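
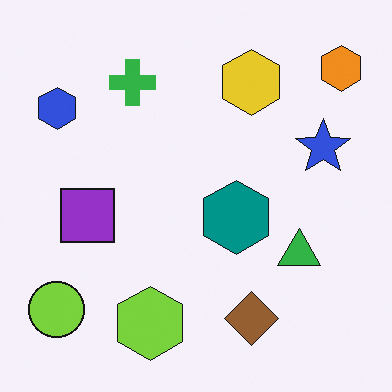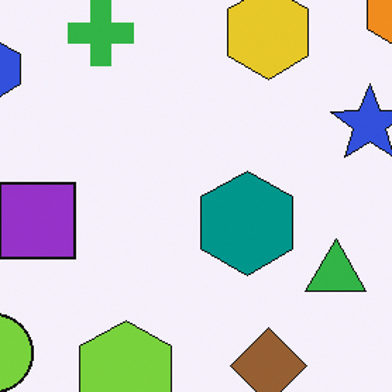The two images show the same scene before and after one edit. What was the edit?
This is the original image cropped slightly and scaled back up.

The visible shapes are larger and the field of view is narrower; shapes near the original edges may be partly or wholly outside the frame — a crop-and-rescale.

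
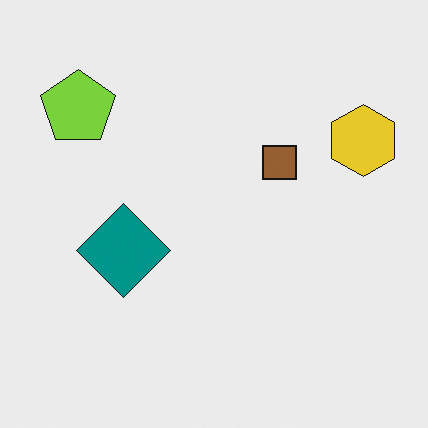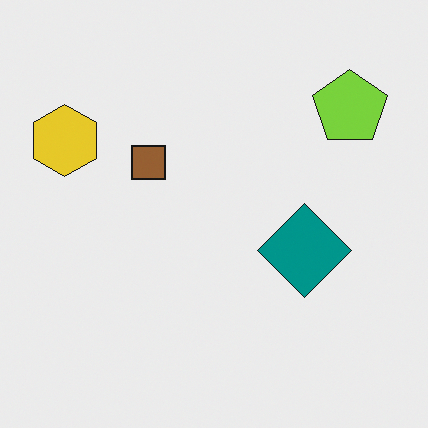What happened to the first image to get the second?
The second image is the first flipped horizontally (left ↔ right).

The yellow hexagon is in the top-right of the first image and the top-left of the second — shapes on opposite sides of the vertical midline have swapped in a mirror flip.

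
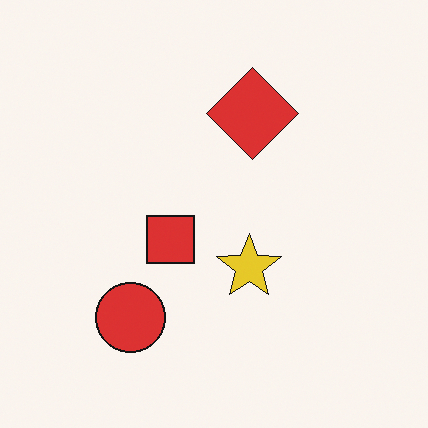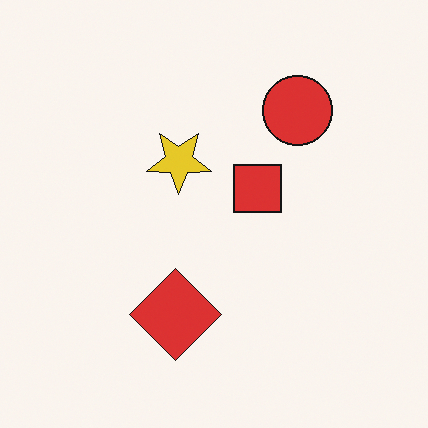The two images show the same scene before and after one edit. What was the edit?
This is the original image rotated 180°.

The red circle sits in the bottom-left of the first image and the top-right of the second — consistent with a whole-image 180° rotation.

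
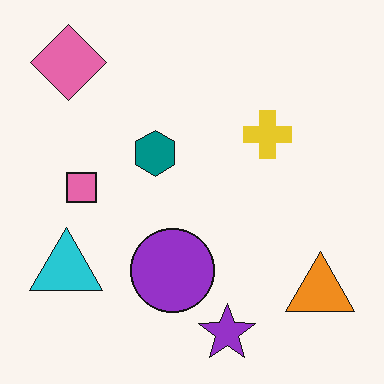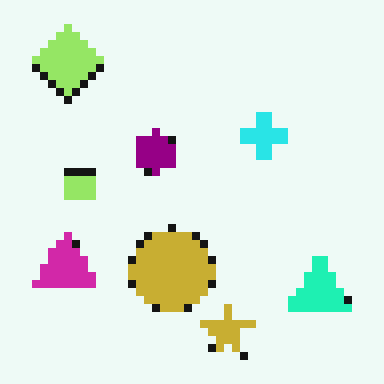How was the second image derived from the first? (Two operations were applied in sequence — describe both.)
The transformation is: hue-shifted noticeably, then moderately pixelated.

Every shape's color has rotated by the same amount around the hue wheel — a uniform hue shift. Shapes are reduced to large square blocks; fine edges and outlines are lost — a downscale-then-upscale (mosaic) effect.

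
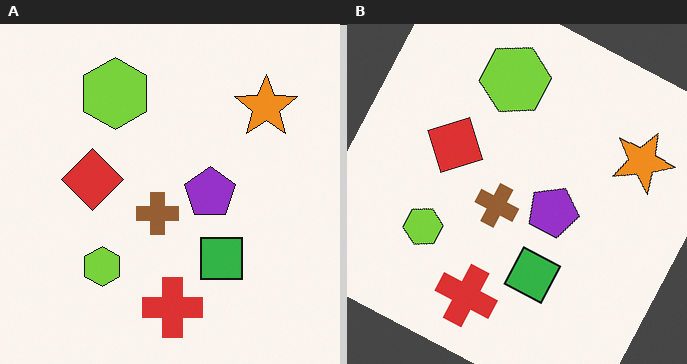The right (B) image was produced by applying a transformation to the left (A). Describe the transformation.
Rotated clockwise by a clearly visible amount.

Every shape is tilted by the same angle and the image corners show triangular fill wedges — a whole-image rotation by a non-right angle.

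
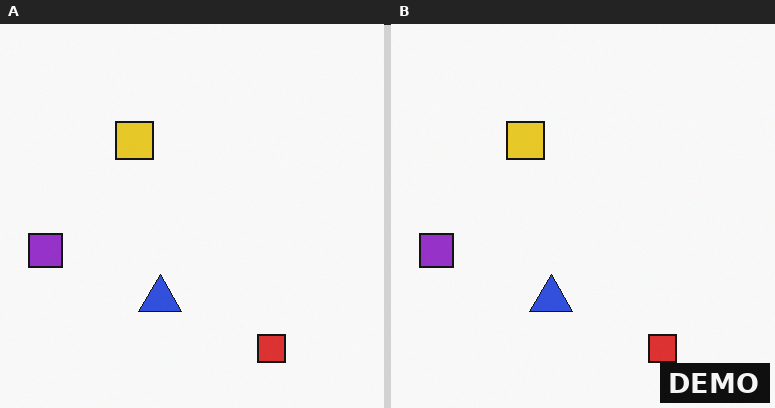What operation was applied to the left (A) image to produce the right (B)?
The right (B) image is the left (A) watermarked with the text "DEMO" in the lower-right corner.

A dark label reading "DEMO" appears in the lower-right corner.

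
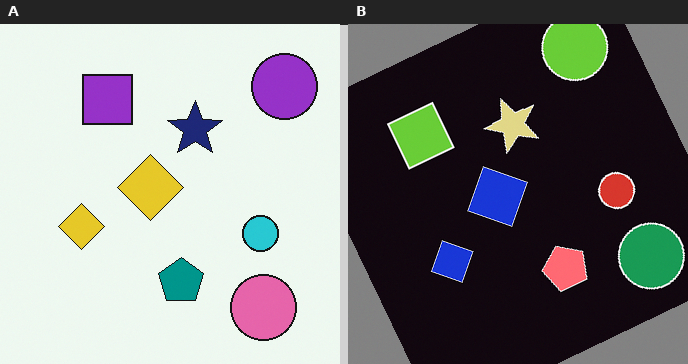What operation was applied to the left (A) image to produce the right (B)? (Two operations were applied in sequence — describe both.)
This is the original image color-inverted (negative), then rotated counter-clockwise by a clearly visible amount.

The light background has become dark and every shape's color is its complement — a photographic negative. Every shape is tilted by the same angle and the image corners show triangular fill wedges — a whole-image rotation by a non-right angle.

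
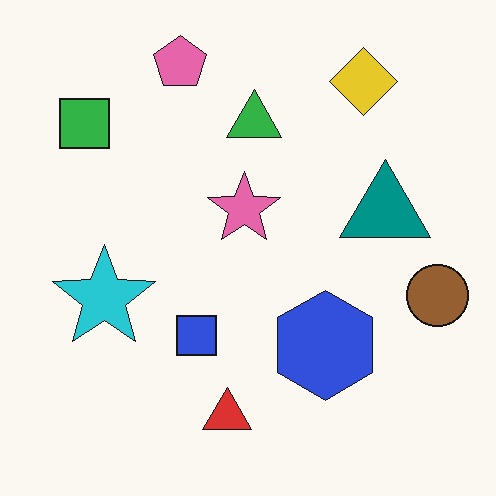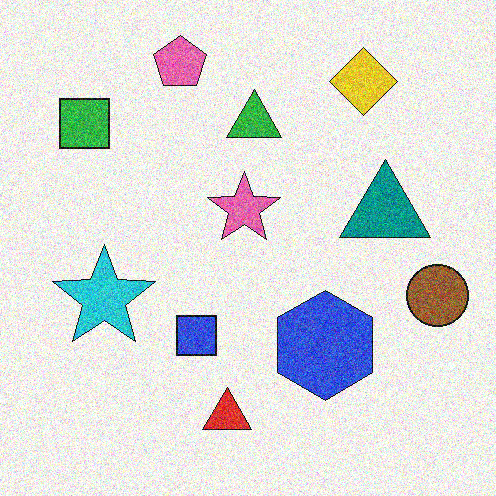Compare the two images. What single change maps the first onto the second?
This is the original image degraded with heavy additive noise.

Random speckle covers the whole image, including the flat background.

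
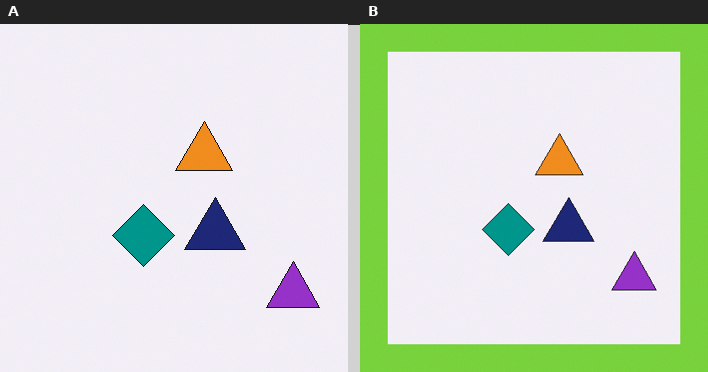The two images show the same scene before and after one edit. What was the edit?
The right (B) image is the left (A) framed with a lime border.

A solid lime frame runs around the edge of the right (B) image, with the content slightly shrunk inside it.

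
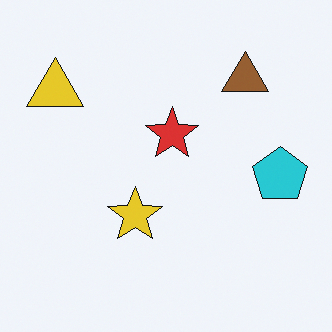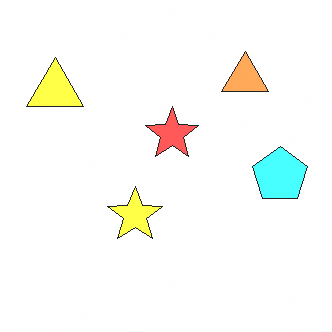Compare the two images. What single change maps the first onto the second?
This is the original image noticeably brightened.

Every pixel — background and shapes alike — is uniformly brightened.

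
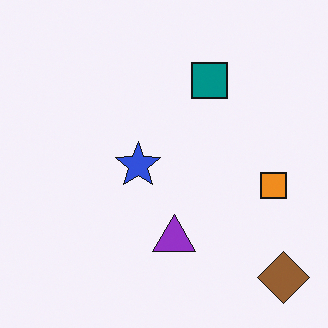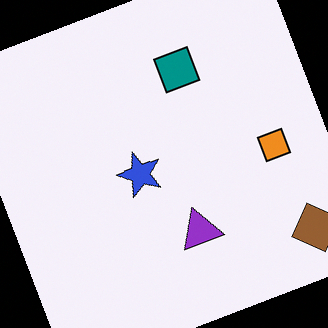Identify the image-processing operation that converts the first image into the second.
The transformation is: rotated counter-clockwise by a moderate amount.

Every shape is tilted by the same angle and the image corners show triangular fill wedges — a whole-image rotation by a non-right angle.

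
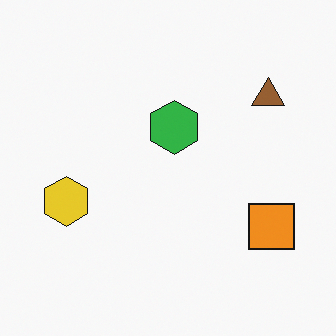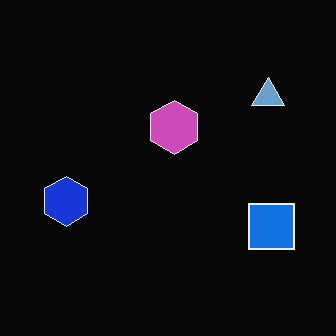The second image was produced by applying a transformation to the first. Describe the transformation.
The transformation is: color-inverted (negative).

The light background has become dark and every shape's color is its complement — a photographic negative.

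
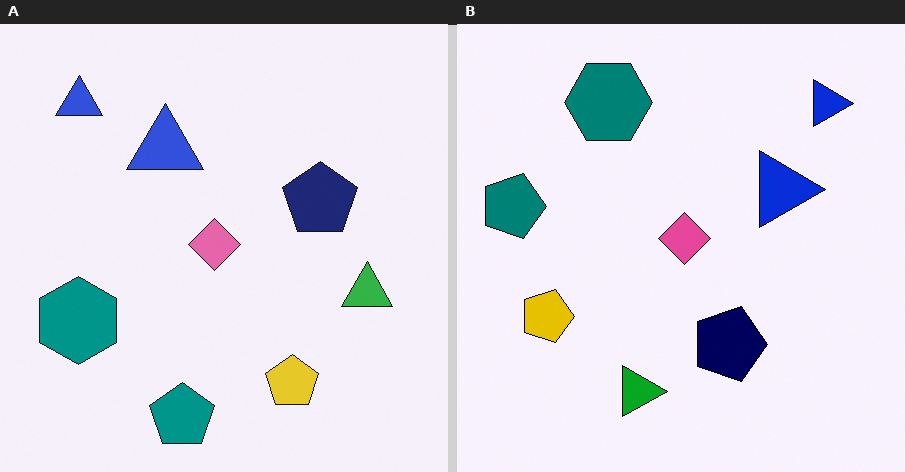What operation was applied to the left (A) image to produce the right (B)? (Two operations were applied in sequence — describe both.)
The right (B) image is the left (A) rotated 90° clockwise, then given slightly increased contrast.

The teal pentagon sits in the bottom of the left (A) image and the left of the right (B) — consistent with a whole-image 90° clockwise rotation. Tones are pushed away from mid-grey across the whole image — a global contrast change.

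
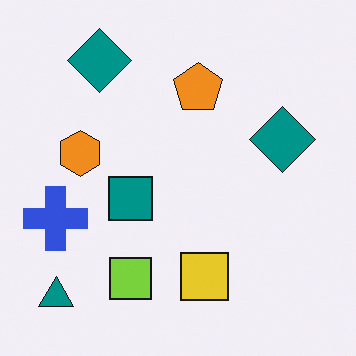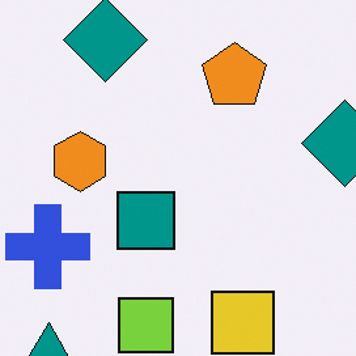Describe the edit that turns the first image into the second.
It was cropped to a modestly smaller region and rescaled.

The visible shapes are larger and the field of view is narrower; shapes near the original edges may be partly or wholly outside the frame — a crop-and-rescale.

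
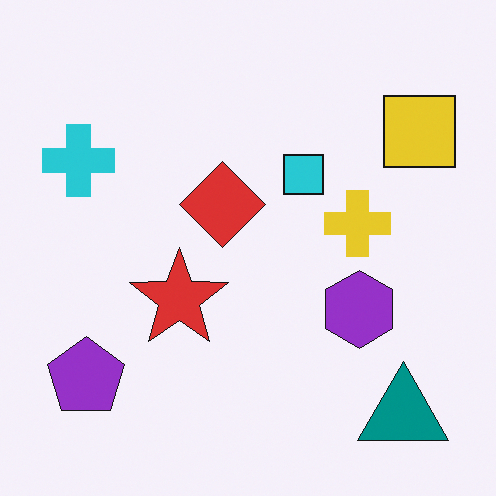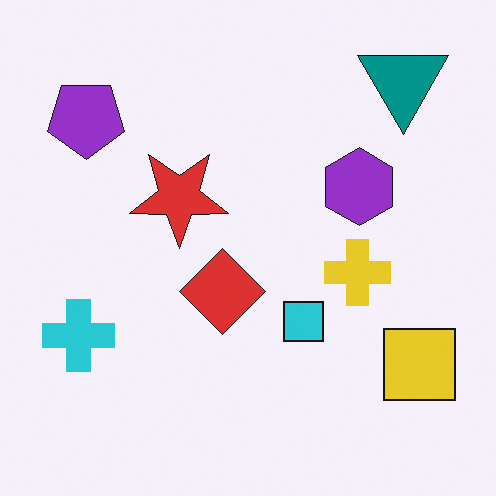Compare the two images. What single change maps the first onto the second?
The second image is the first flipped vertically (top ↔ bottom).

The teal triangle is in the bottom-right of the first image and the top-right of the second — shapes on opposite sides of the horizontal midline have swapped in a mirror flip.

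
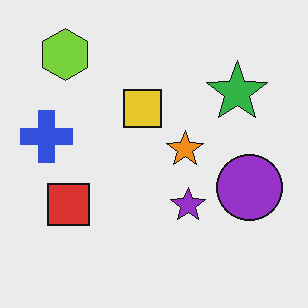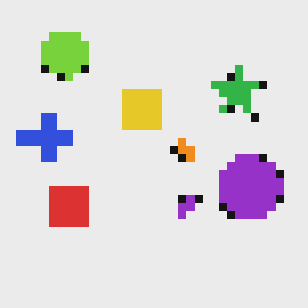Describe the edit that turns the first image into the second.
Pixelated into visible square blocks.

Shapes are reduced to large square blocks; fine edges and outlines are lost — a downscale-then-upscale (mosaic) effect.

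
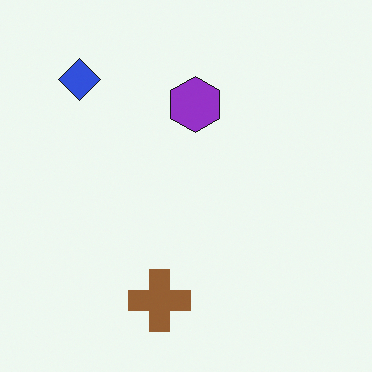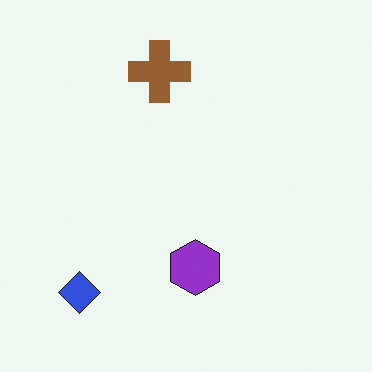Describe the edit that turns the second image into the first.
The transformation is: flipped vertically (top ↔ bottom).

The brown cross is in the top of the second image and the bottom of the first — shapes on opposite sides of the horizontal midline have swapped in a mirror flip.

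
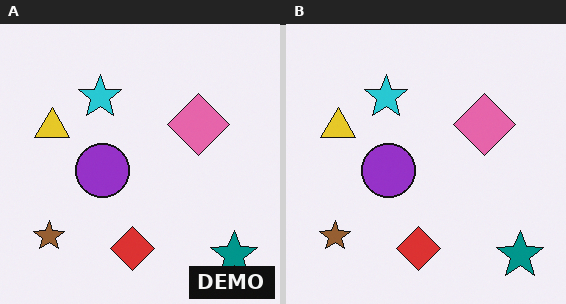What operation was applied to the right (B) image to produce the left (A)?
The image was watermarked with the text "DEMO" in the lower-right corner.

A dark label reading "DEMO" appears in the lower-right corner.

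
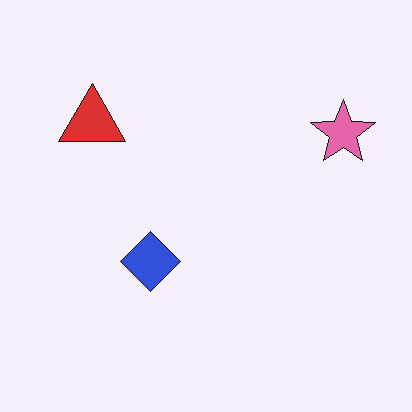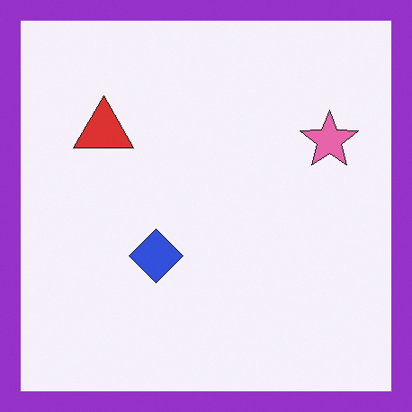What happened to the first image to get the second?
It was framed with a purple border.

A solid purple frame runs around the edge of the second image, with the content slightly shrunk inside it.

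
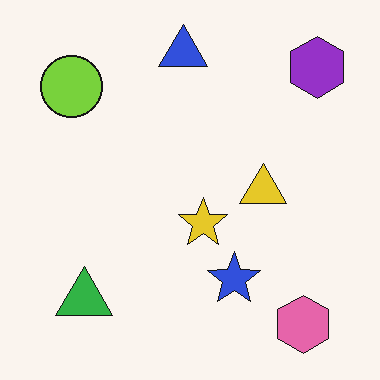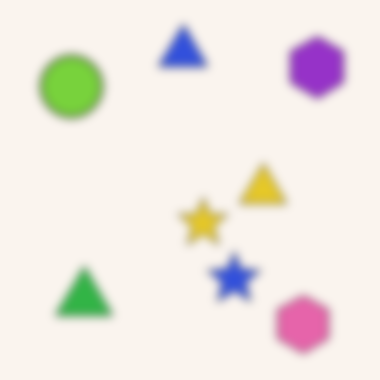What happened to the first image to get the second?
The transformation is: noticeably gaussian-blurred.

Shape edges and outlines are uniformly softened across the whole image.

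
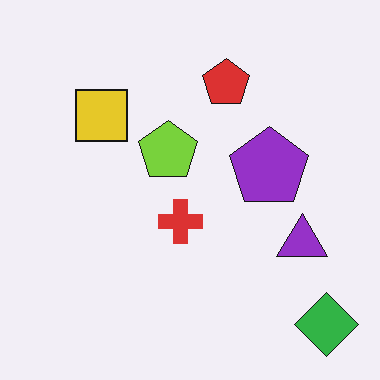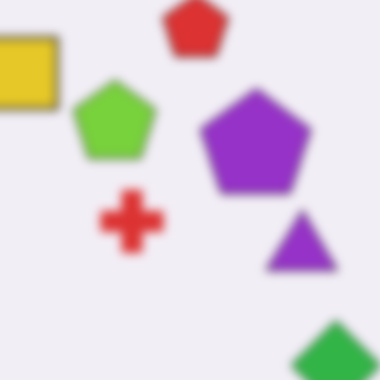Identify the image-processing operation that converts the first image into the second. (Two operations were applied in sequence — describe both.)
It was noticeably gaussian-blurred, then cropped slightly and scaled back up.

Shape edges and outlines are uniformly softened across the whole image. The visible shapes are larger and the field of view is narrower; shapes near the original edges may be partly or wholly outside the frame — a crop-and-rescale.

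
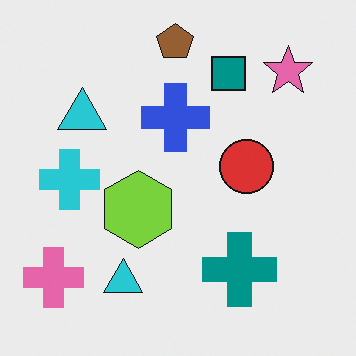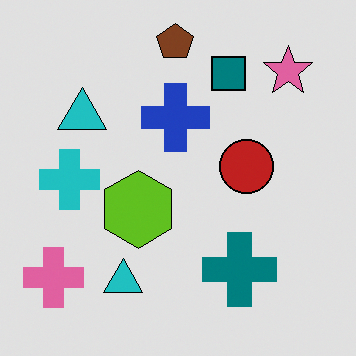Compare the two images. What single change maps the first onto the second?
The transformation is: posterized to a reduced palette.

Each flat color has snapped to a coarser quantized level — most visibly, the near-white background has dropped to a flat grey.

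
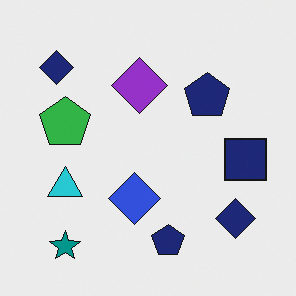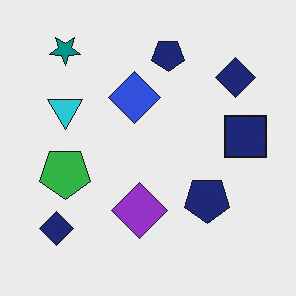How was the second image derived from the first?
It was flipped vertically (top ↔ bottom).

The teal star is in the bottom-left of the first image and the top-left of the second — shapes on opposite sides of the horizontal midline have swapped in a mirror flip.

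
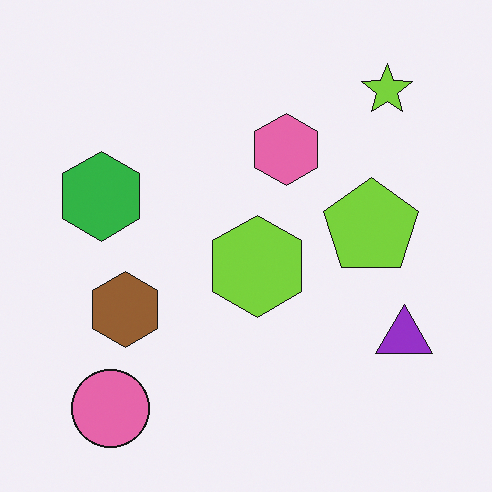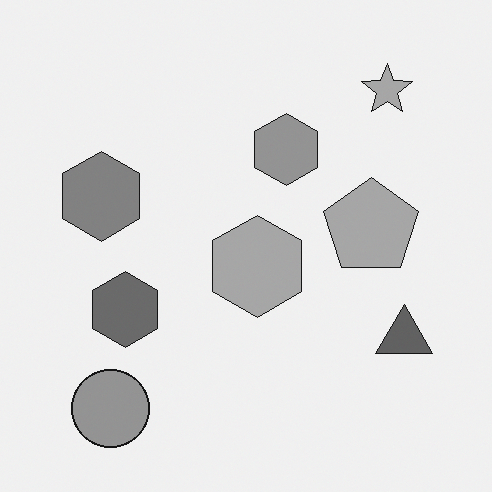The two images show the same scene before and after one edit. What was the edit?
The second image is the first converted to grayscale.

All color is removed — every shape is now a shade of grey.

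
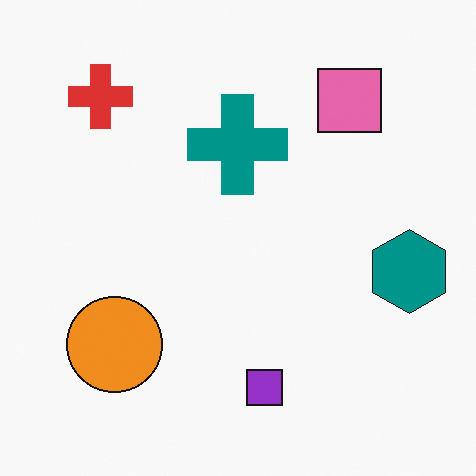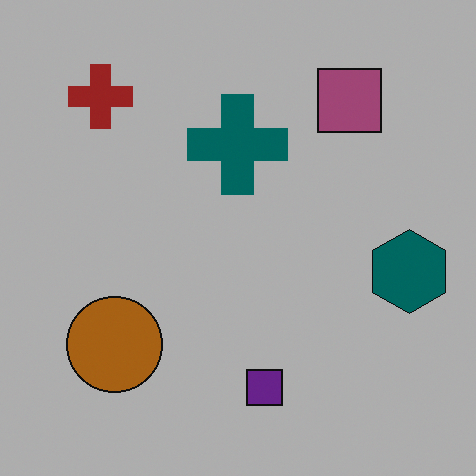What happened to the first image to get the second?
This is the original image substantially darkened.

Every pixel — background and shapes alike — is uniformly darkened.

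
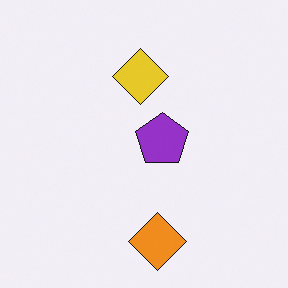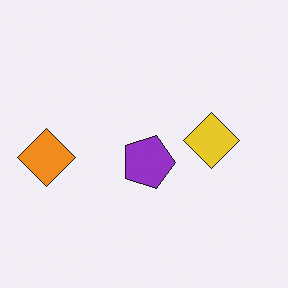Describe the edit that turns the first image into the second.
The second image is the first rotated 90° clockwise.

The orange diamond sits in the bottom of the first image and the left of the second — consistent with a whole-image 90° clockwise rotation.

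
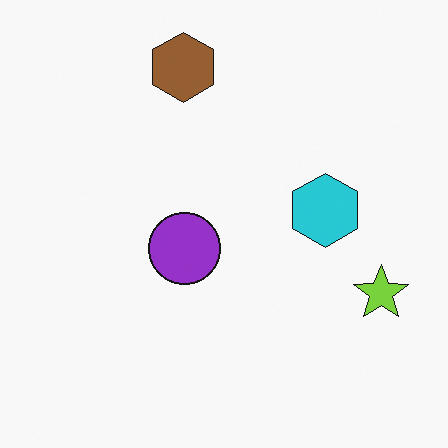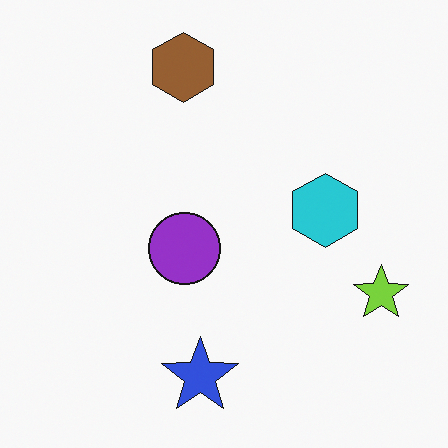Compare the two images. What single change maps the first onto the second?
This is the original image overlaid with an additional blue star.

A blue star appears in the second image that is absent from the first.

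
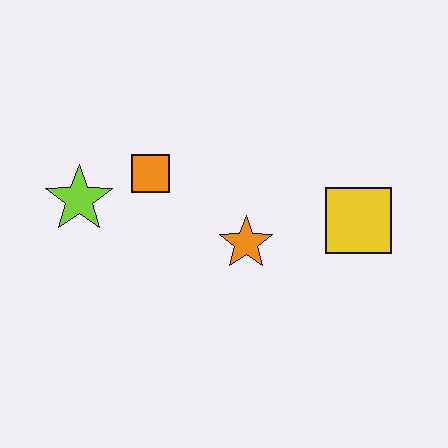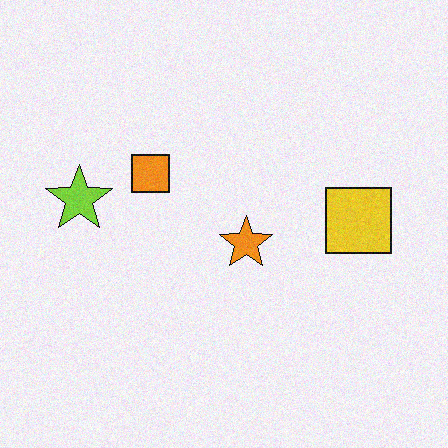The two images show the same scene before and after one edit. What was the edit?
The second image is the first degraded with subtle gaussian noise.

Random speckle covers the whole image, including the flat background.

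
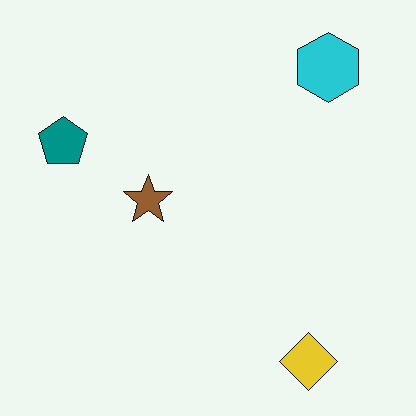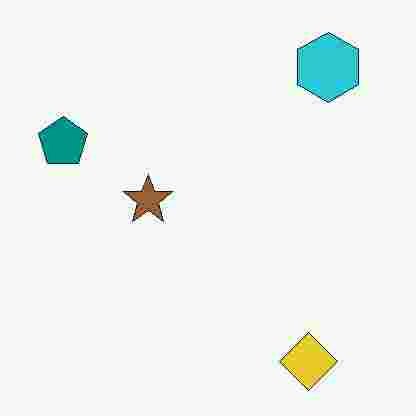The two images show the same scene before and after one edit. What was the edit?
This is the original image degraded with heavy JPEG compression.

Blocky 8×8 compression artifacts appear around shape edges and the flat background shows ringing — characteristic JPEG degradation.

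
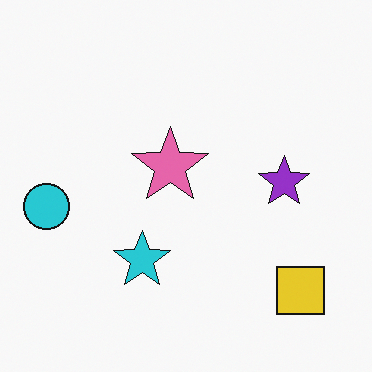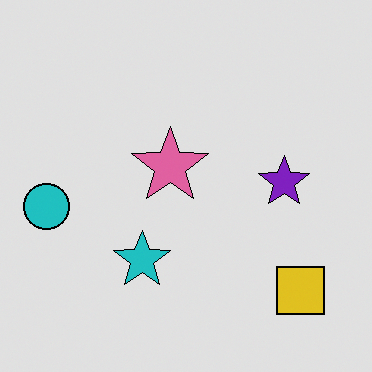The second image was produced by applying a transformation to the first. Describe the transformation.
It was posterized to a reduced palette.

Each flat color has snapped to a coarser quantized level — most visibly, the near-white background has dropped to a flat grey.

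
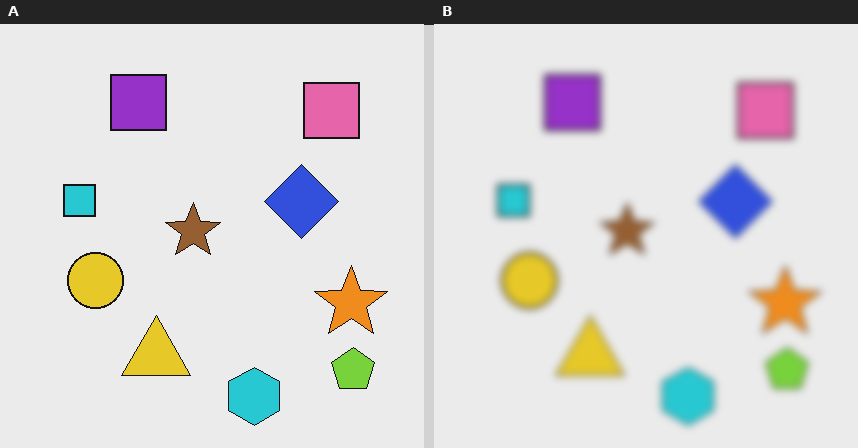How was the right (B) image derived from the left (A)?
The transformation is: moderately blurred.

Shape edges and outlines are uniformly softened across the whole image.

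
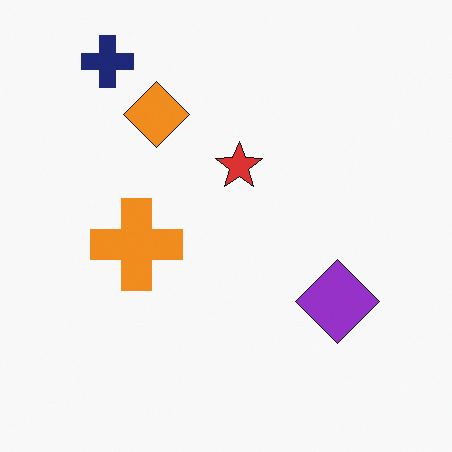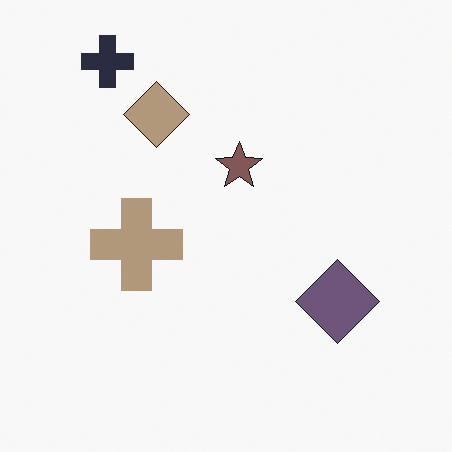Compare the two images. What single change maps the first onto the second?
This is the original image heavily desaturated.

All colors are more muted and greyish — a global saturation change.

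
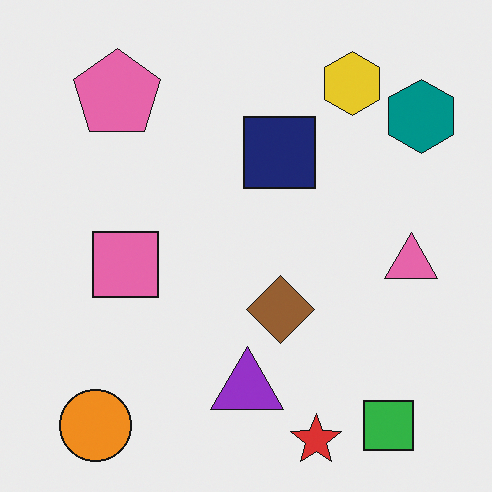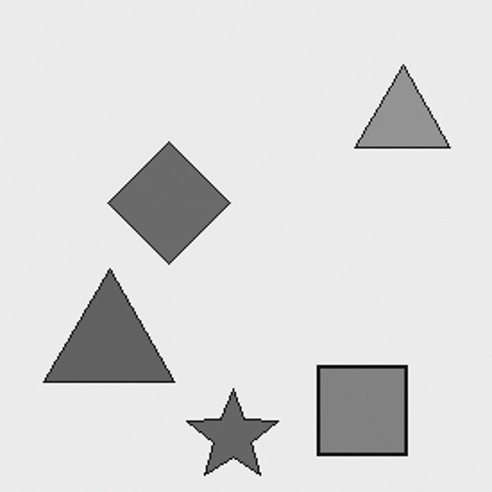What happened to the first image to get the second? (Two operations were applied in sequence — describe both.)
Cropped to a noticeably smaller region and rescaled, then converted to grayscale.

The visible shapes are larger and the field of view is narrower; shapes near the original edges may be partly or wholly outside the frame — a crop-and-rescale. All color is removed — every shape is now a shade of grey.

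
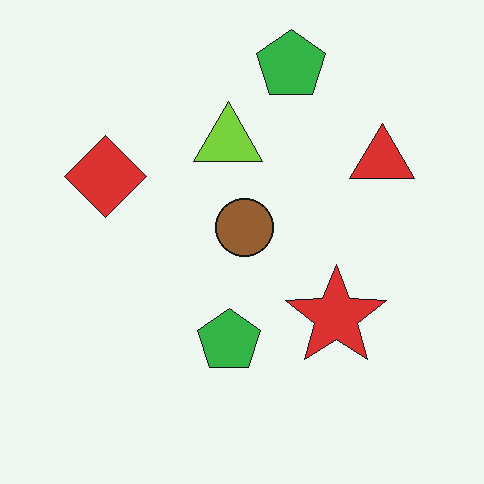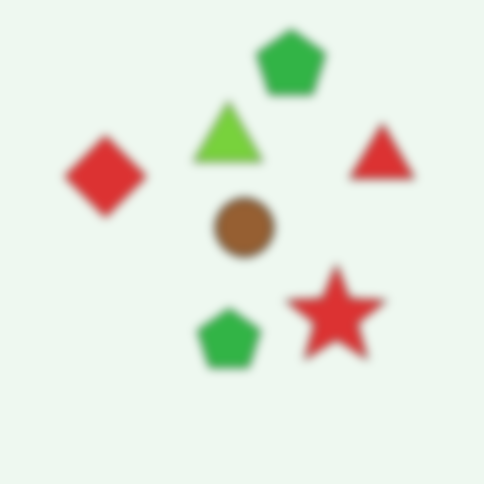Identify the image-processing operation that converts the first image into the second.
This is the original image moderately blurred.

Shape edges and outlines are uniformly softened across the whole image.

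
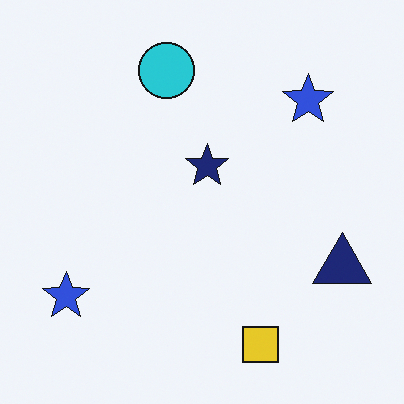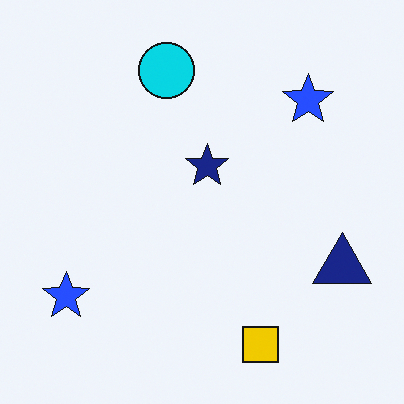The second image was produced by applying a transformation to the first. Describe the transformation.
Slightly oversaturated.

All colors are more vivid — a global saturation change.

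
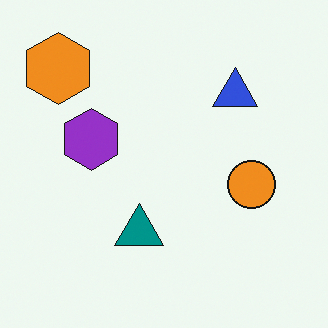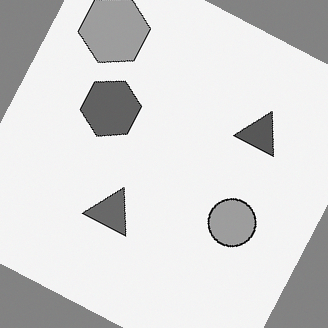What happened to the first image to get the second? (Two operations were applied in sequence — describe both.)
The image was rotated clockwise by a moderate amount, then converted to grayscale.

Every shape is tilted by the same angle and the image corners show triangular fill wedges — a whole-image rotation by a non-right angle. All color is removed — every shape is now a shade of grey.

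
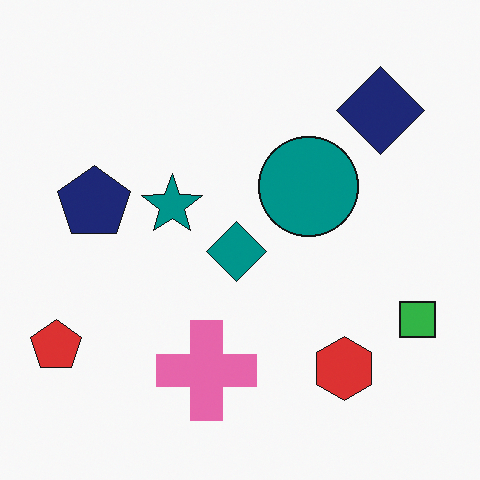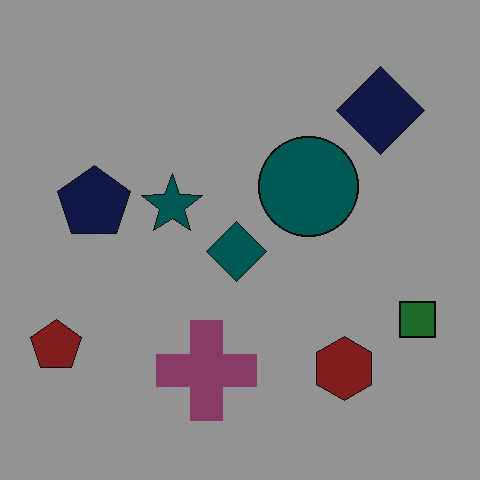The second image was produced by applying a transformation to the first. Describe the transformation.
Substantially darkened.

Every pixel — background and shapes alike — is uniformly darkened.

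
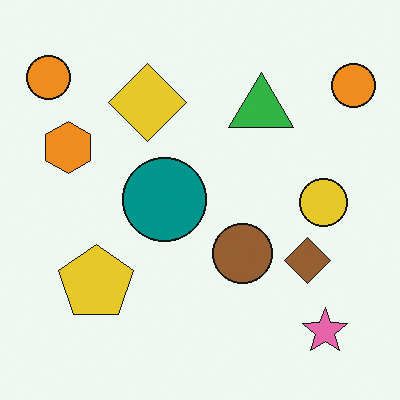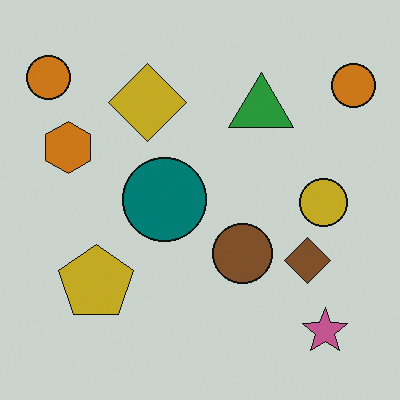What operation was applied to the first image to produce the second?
The second image is the first slightly darkened.

Every pixel — background and shapes alike — is uniformly darkened.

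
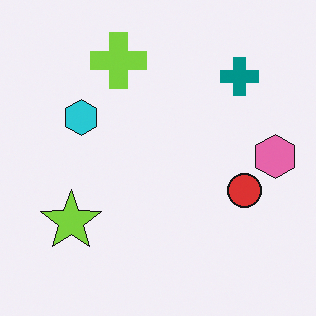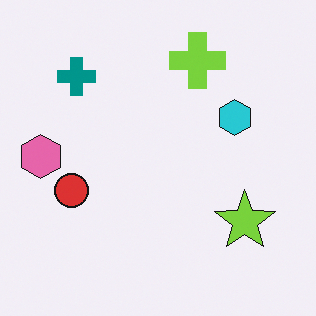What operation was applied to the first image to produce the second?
The transformation is: flipped horizontally (left ↔ right).

The pink hexagon is in the right of the first image and the left of the second — shapes on opposite sides of the vertical midline have swapped in a mirror flip.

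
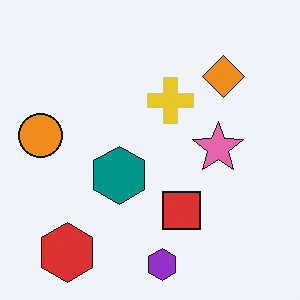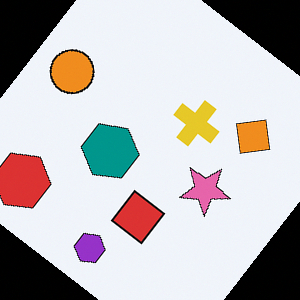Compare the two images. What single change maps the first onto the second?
This is the original image rotated clockwise by a large amount — several tens of degrees.

Every shape is tilted by the same angle and the image corners show triangular fill wedges — a whole-image rotation by a non-right angle.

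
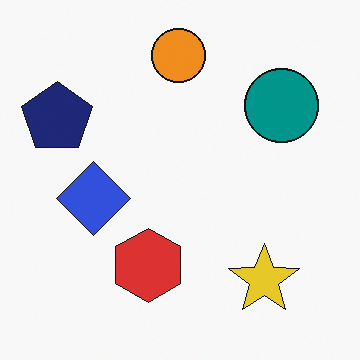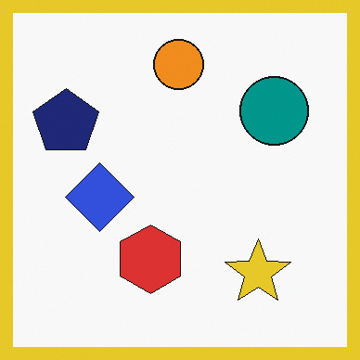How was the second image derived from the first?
It was framed with a yellow border.

A solid yellow frame runs around the edge of the second image, with the content slightly shrunk inside it.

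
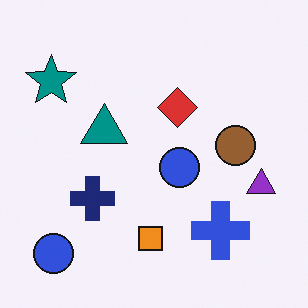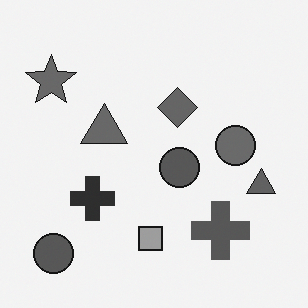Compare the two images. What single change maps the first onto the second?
This is the original image converted to grayscale.

All color is removed — every shape is now a shade of grey.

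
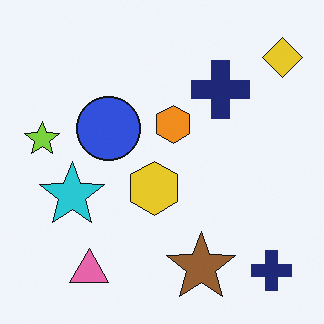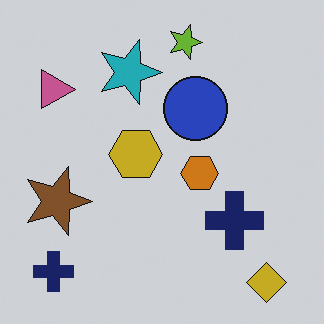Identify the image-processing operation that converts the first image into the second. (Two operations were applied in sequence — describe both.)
The second image is the first rotated 90° clockwise, then slightly darkened.

The yellow diamond sits in the top-right of the first image and the bottom-right of the second — consistent with a whole-image 90° clockwise rotation. Every pixel — background and shapes alike — is uniformly darkened.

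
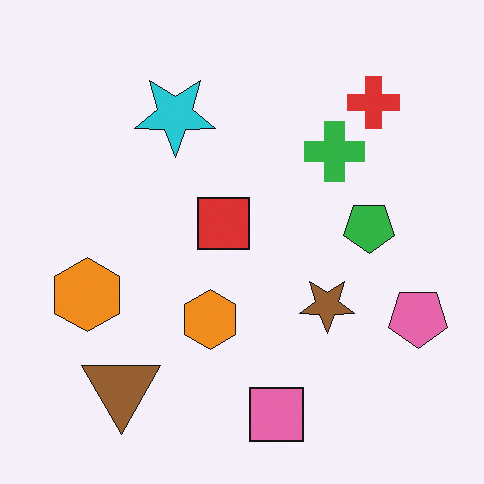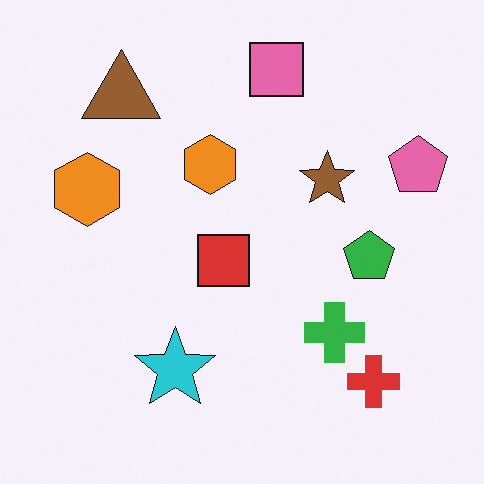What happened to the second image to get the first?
It was flipped vertically (top ↔ bottom).

The pink square is in the top of the second image and the bottom of the first — shapes on opposite sides of the horizontal midline have swapped in a mirror flip.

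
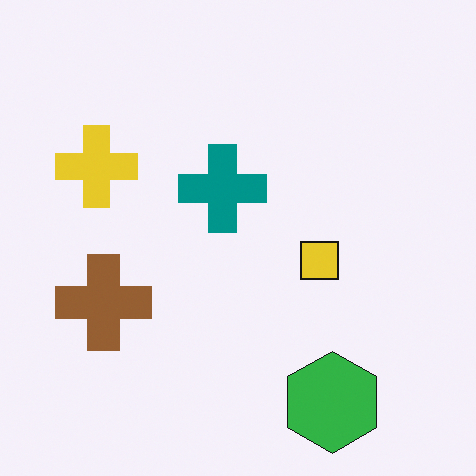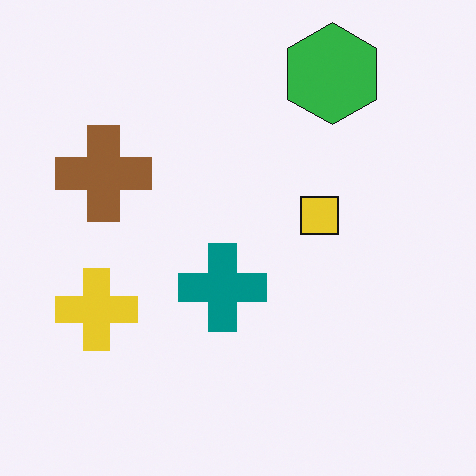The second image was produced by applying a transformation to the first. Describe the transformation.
It was flipped vertically (top ↔ bottom).

The green hexagon is in the bottom-right of the first image and the top-right of the second — shapes on opposite sides of the horizontal midline have swapped in a mirror flip.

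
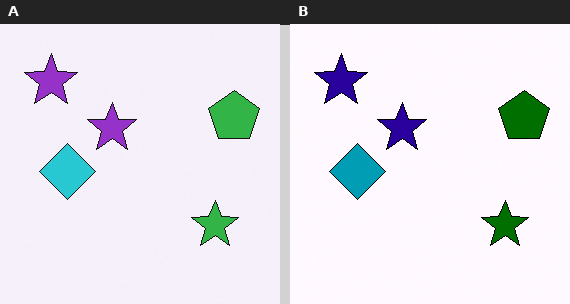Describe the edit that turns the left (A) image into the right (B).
Boosted in contrast.

Tones are pushed away from mid-grey across the whole image — a global contrast change.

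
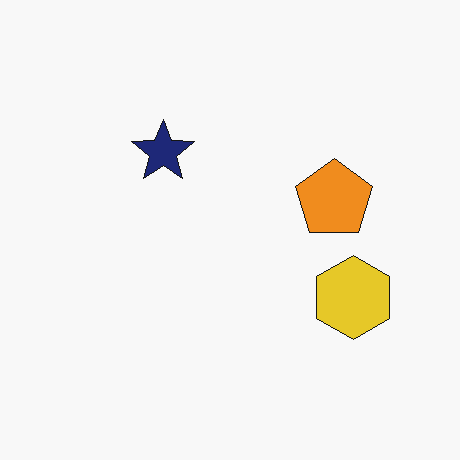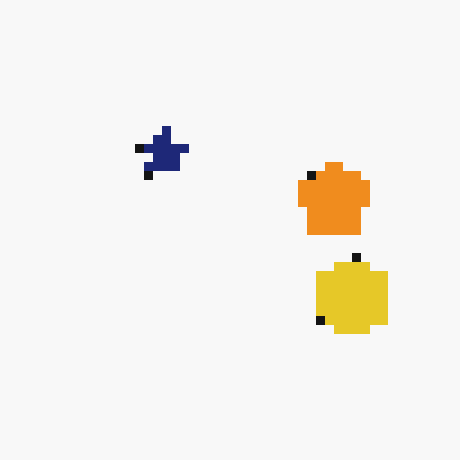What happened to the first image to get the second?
It was heavily pixelated into large blocks.

Shapes are reduced to large square blocks; fine edges and outlines are lost — a downscale-then-upscale (mosaic) effect.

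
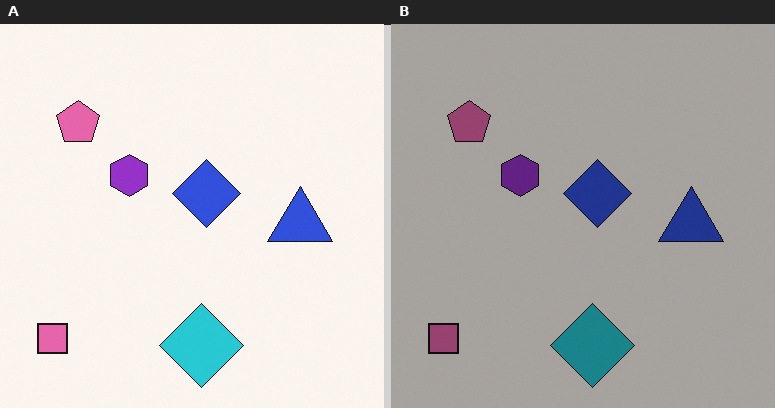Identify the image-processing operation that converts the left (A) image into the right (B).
Substantially darkened.

Every pixel — background and shapes alike — is uniformly darkened.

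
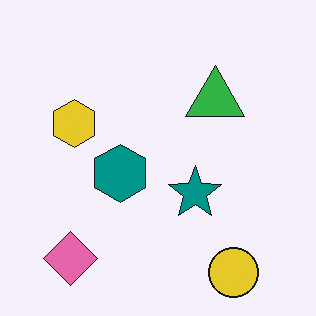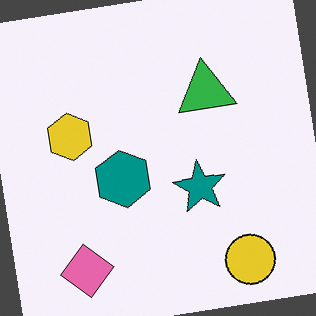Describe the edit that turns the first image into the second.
The transformation is: rotated counter-clockwise by a small amount.

Every shape is tilted by the same angle and the image corners show triangular fill wedges — a whole-image rotation by a non-right angle.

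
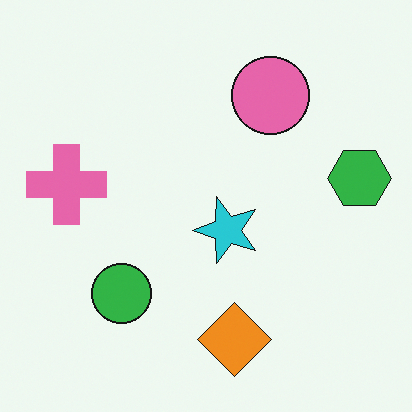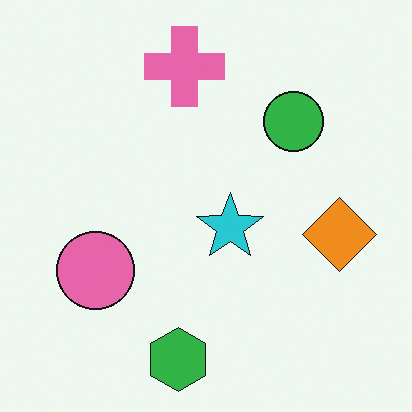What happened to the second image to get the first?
The transformation is: transposed (reflected across the top-left ↔ bottom-right diagonal).

Shapes have swapped their row and column positions — what was in the top-right is now in the bottom-left — a diagonal reflection.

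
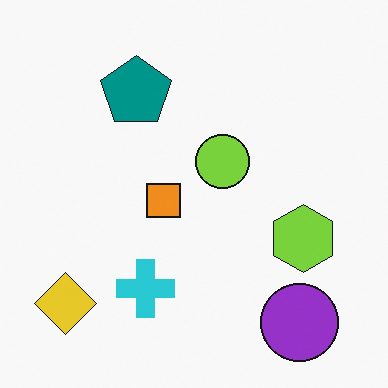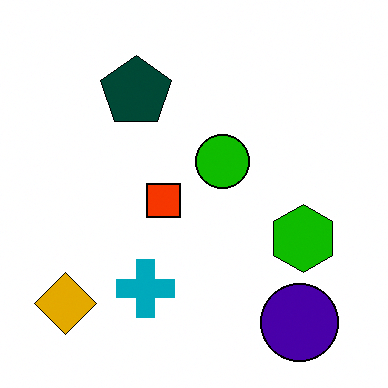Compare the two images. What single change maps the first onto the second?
The second image is the first given much higher contrast.

Tones are pushed away from mid-grey across the whole image — a global contrast change.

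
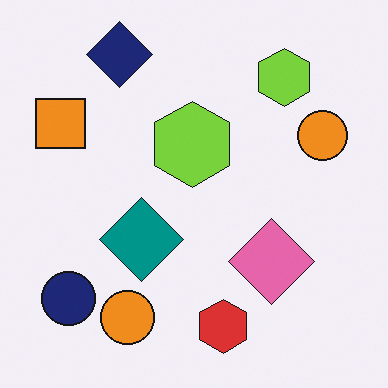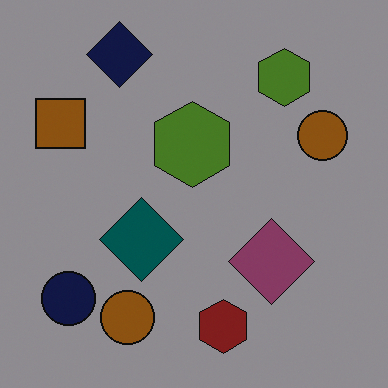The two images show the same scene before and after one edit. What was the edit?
It was substantially darkened.

Every pixel — background and shapes alike — is uniformly darkened.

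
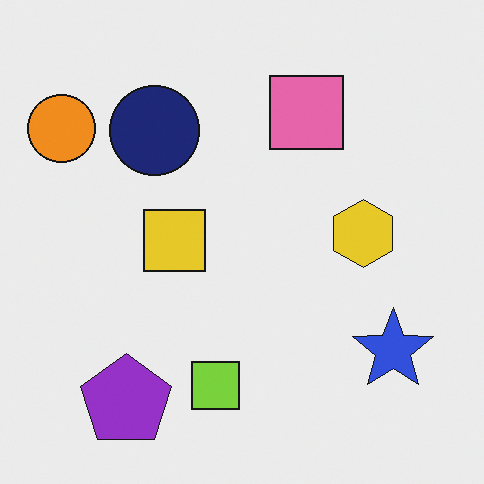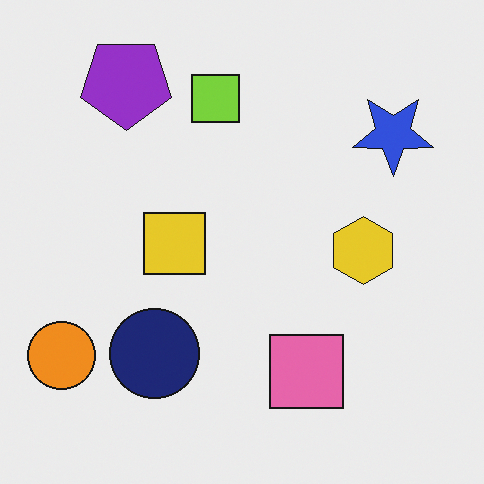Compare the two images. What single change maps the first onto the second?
The image was flipped vertically (top ↔ bottom).

The purple pentagon is in the bottom-left of the first image and the top-left of the second — shapes on opposite sides of the horizontal midline have swapped in a mirror flip.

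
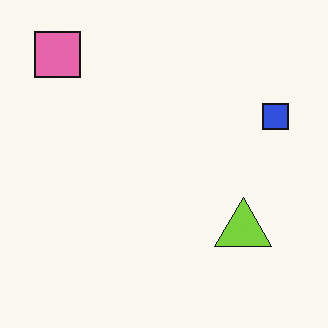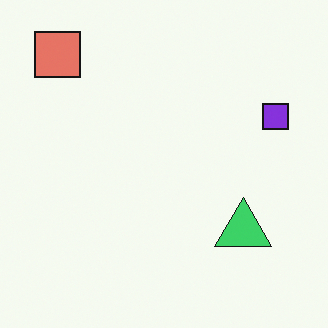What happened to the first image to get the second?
Hue-shifted slightly.

Every shape's color has rotated by the same amount around the hue wheel — a uniform hue shift.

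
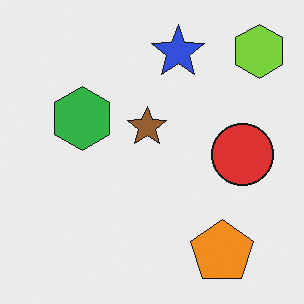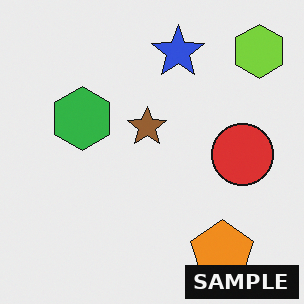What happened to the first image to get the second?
It was watermarked with the text "SAMPLE" in the lower-right corner.

A dark label reading "SAMPLE" appears in the lower-right corner.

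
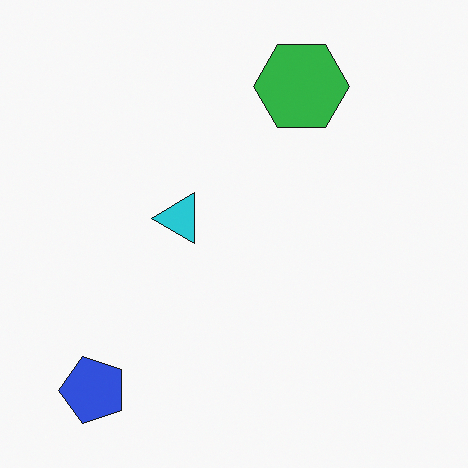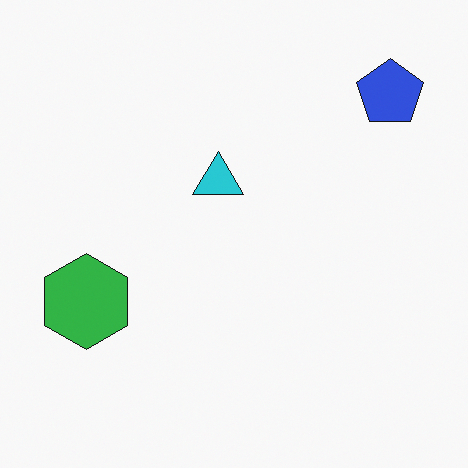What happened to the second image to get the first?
This is the original image transposed (reflected across the top-left ↔ bottom-right diagonal).

Shapes have swapped their row and column positions — what was in the top-right is now in the bottom-left — a diagonal reflection.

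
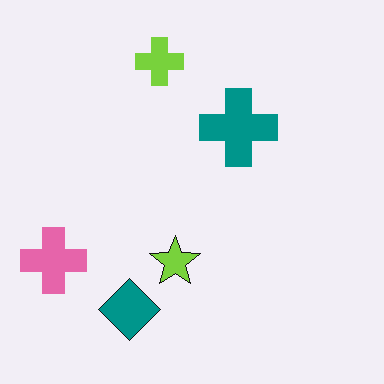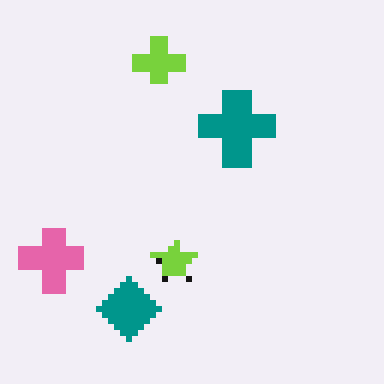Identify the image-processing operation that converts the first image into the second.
This is the original image moderately pixelated.

Shapes are reduced to large square blocks; fine edges and outlines are lost — a downscale-then-upscale (mosaic) effect.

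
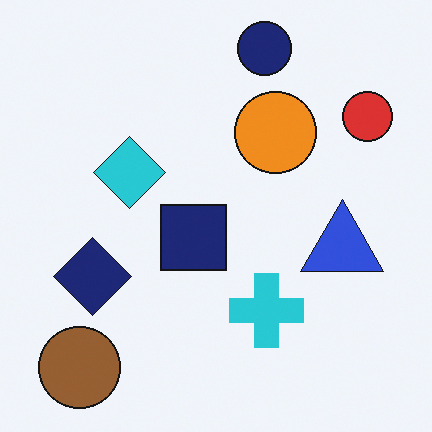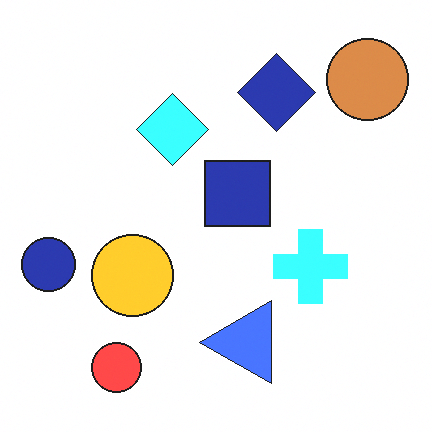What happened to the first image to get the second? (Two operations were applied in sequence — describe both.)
It was transposed (reflected across the top-left ↔ bottom-right diagonal), then noticeably brightened.

Shapes have swapped their row and column positions — what was in the top-right is now in the bottom-left — a diagonal reflection. Every pixel — background and shapes alike — is uniformly brightened.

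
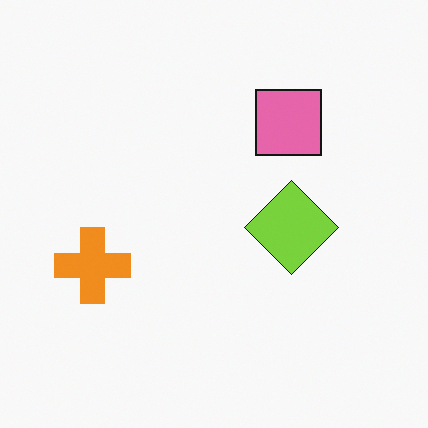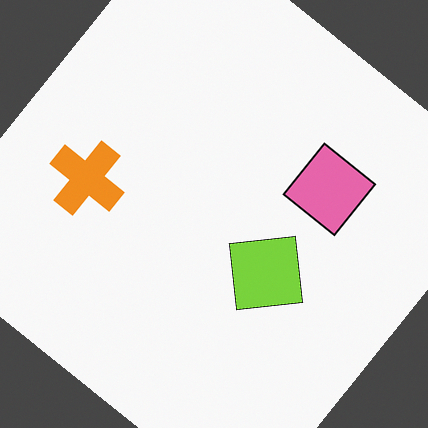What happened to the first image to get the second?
The transformation is: rotated clockwise by a large amount — several tens of degrees.

Every shape is tilted by the same angle and the image corners show triangular fill wedges — a whole-image rotation by a non-right angle.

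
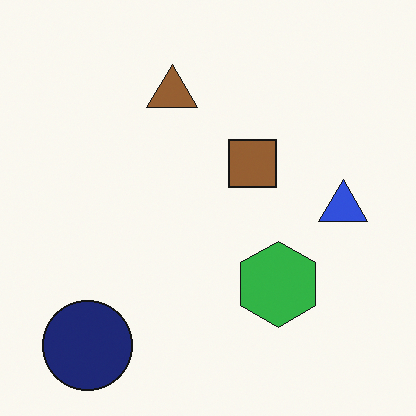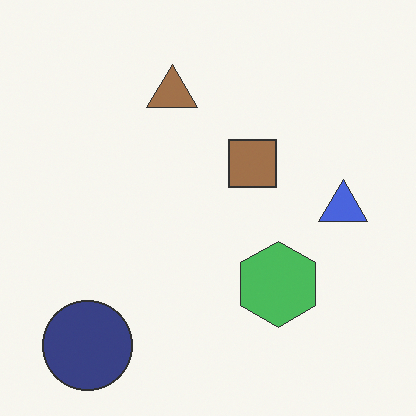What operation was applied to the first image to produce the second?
Given slightly reduced contrast.

Tones are pushed toward mid-grey across the whole image — a global contrast change.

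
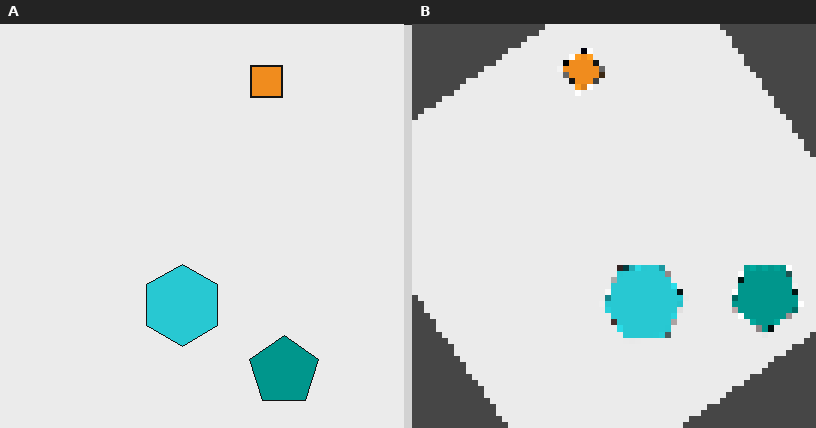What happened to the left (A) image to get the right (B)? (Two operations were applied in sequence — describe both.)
Rotated counter-clockwise by a large amount — several tens of degrees, then moderately pixelated.

Every shape is tilted by the same angle and the image corners show triangular fill wedges — a whole-image rotation by a non-right angle. Shapes are reduced to large square blocks; fine edges and outlines are lost — a downscale-then-upscale (mosaic) effect.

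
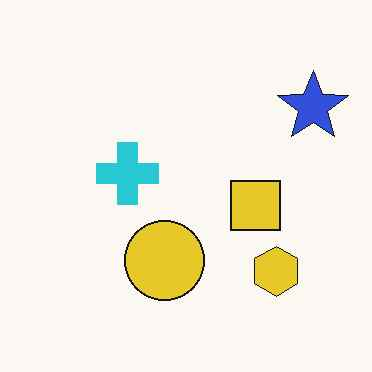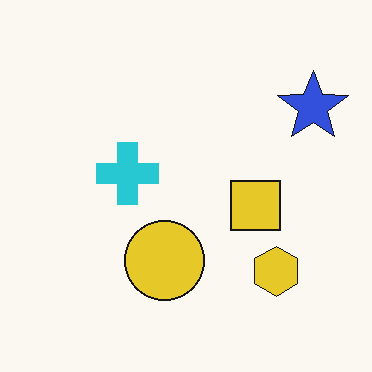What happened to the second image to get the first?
Given moderate JPEG compression.

Blocky 8×8 compression artifacts appear around shape edges and the flat background shows ringing — characteristic JPEG degradation.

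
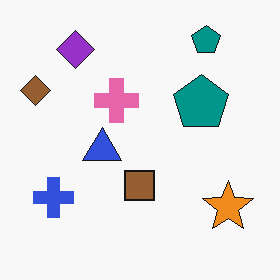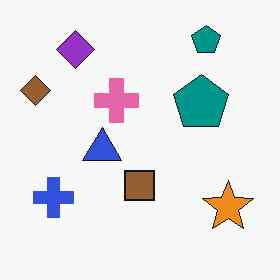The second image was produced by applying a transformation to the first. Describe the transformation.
The image was given moderate JPEG compression.

Blocky 8×8 compression artifacts appear around shape edges and the flat background shows ringing — characteristic JPEG degradation.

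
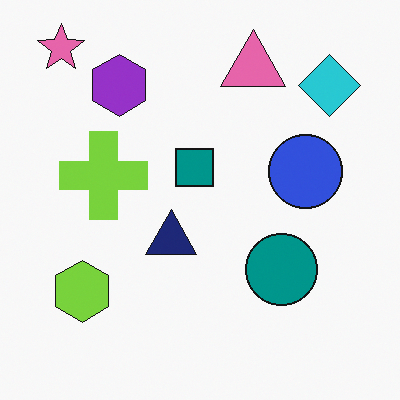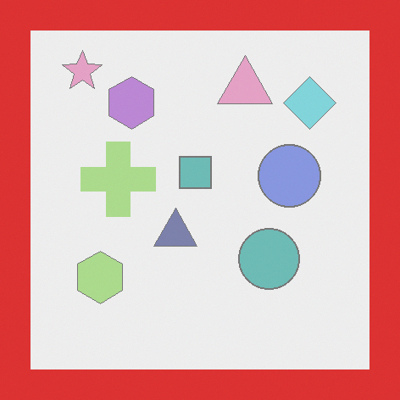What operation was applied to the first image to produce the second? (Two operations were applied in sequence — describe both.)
The transformation is: given much lower contrast, then framed with a red border.

Tones are pushed toward mid-grey across the whole image — a global contrast change. A solid red frame runs around the edge of the second image, with the content slightly shrunk inside it.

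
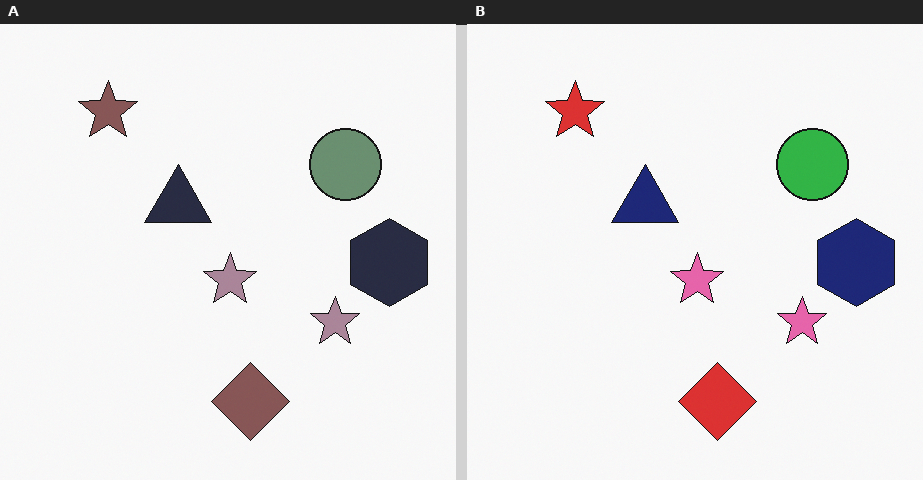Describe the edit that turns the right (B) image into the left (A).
The transformation is: made much more muted (saturation change).

All colors are more muted and greyish — a global saturation change.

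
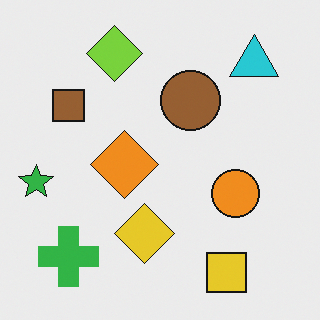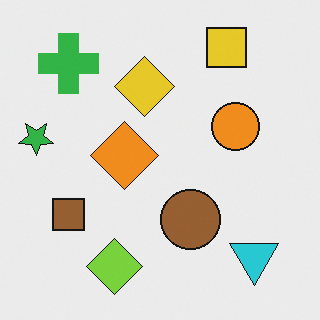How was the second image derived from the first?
It was flipped vertically (top ↔ bottom).

The yellow square is in the bottom-right of the first image and the top-right of the second — shapes on opposite sides of the horizontal midline have swapped in a mirror flip.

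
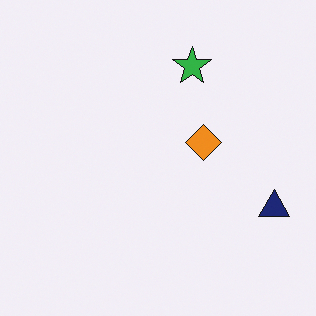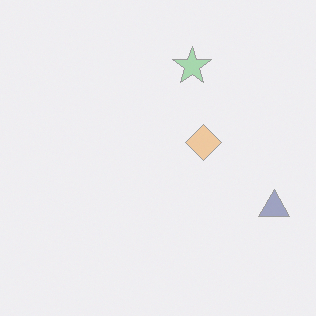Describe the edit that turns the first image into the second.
The transformation is: given much lower contrast.

Tones are pushed toward mid-grey across the whole image — a global contrast change.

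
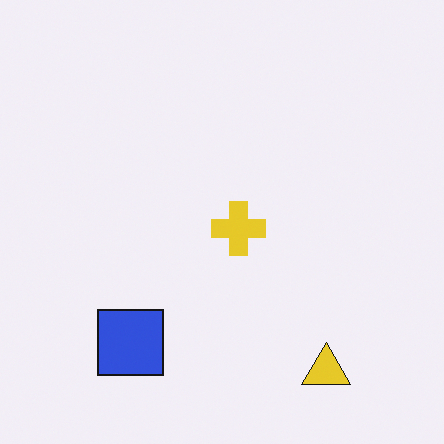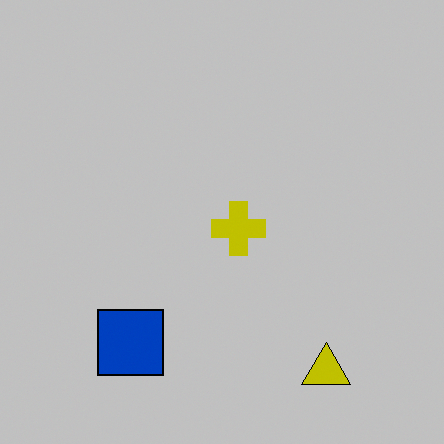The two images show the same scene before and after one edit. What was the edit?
The second image is the first aggressively posterized.

Each flat color has snapped to a coarser quantized level — most visibly, the near-white background has dropped to a flat grey.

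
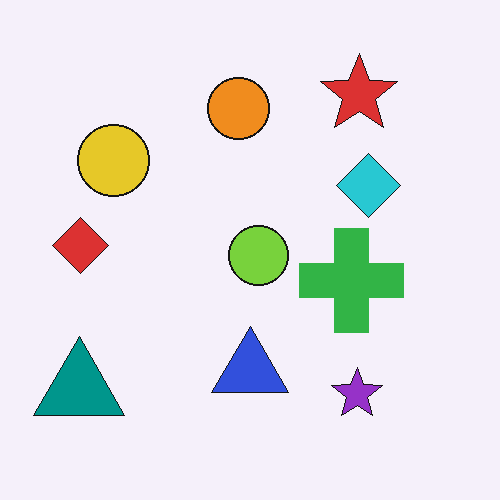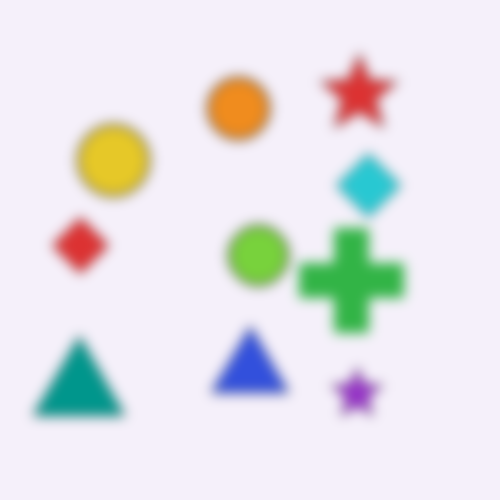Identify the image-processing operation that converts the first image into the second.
Heavily blurred.

Shape edges and outlines are uniformly softened across the whole image.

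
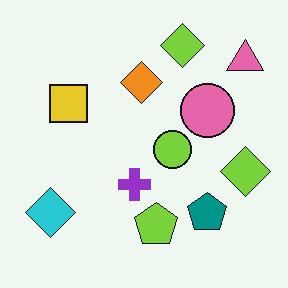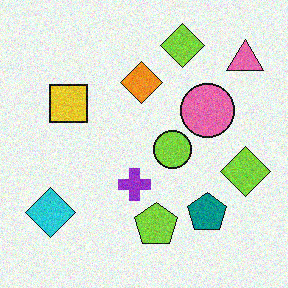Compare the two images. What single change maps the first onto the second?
The image was degraded with moderate additive noise.

Random speckle covers the whole image, including the flat background.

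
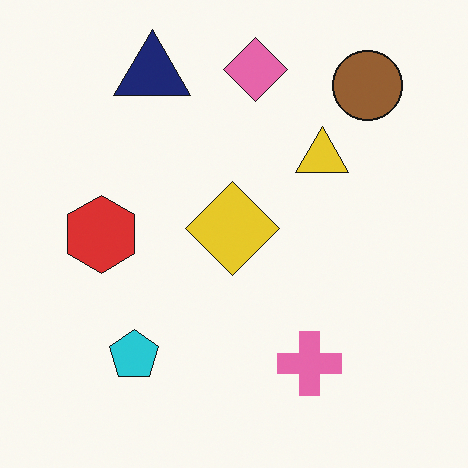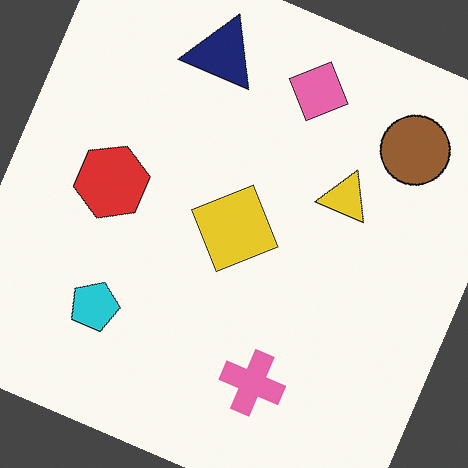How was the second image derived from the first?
The second image is the first rotated clockwise by a moderate amount.

Every shape is tilted by the same angle and the image corners show triangular fill wedges — a whole-image rotation by a non-right angle.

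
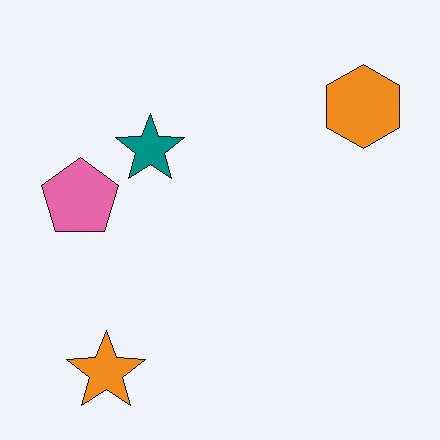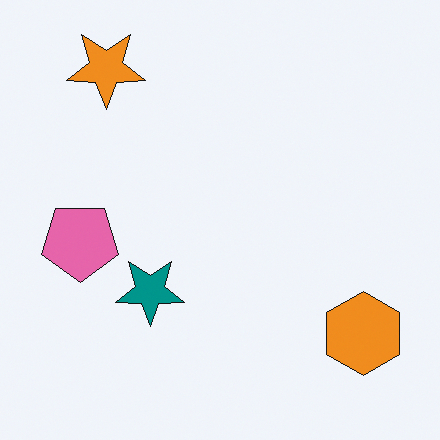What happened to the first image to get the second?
The image was flipped vertically (top ↔ bottom).

The orange star is in the bottom-left of the first image and the top-left of the second — shapes on opposite sides of the horizontal midline have swapped in a mirror flip.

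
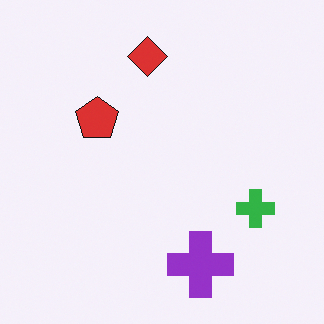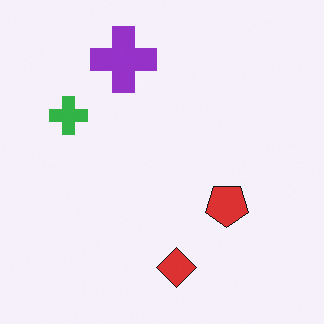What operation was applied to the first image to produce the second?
The image was rotated 180°.

The purple cross sits in the bottom of the first image and the top of the second — consistent with a whole-image 180° rotation.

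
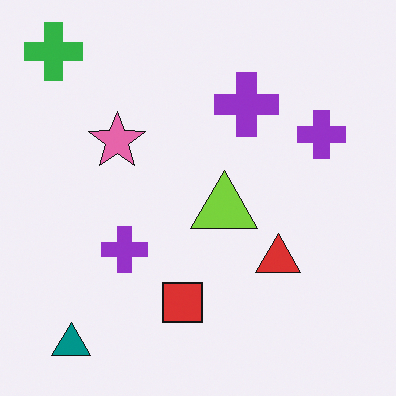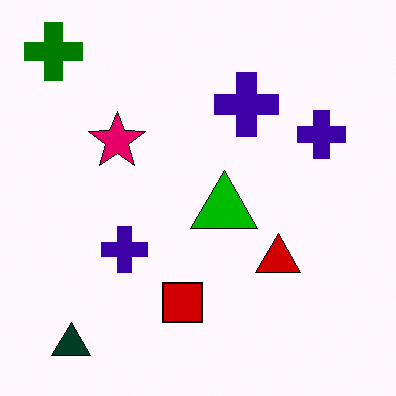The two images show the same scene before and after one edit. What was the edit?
Given much higher contrast.

Tones are pushed away from mid-grey across the whole image — a global contrast change.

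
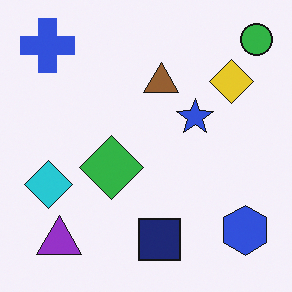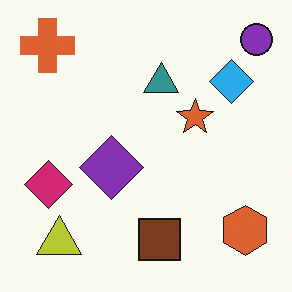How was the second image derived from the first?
It was hue-shifted through roughly a third of the color wheel.

Every shape's color has rotated by the same amount around the hue wheel — a uniform hue shift.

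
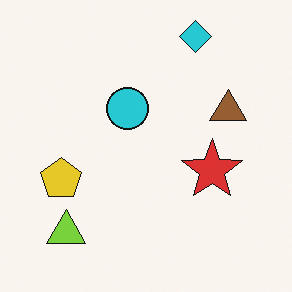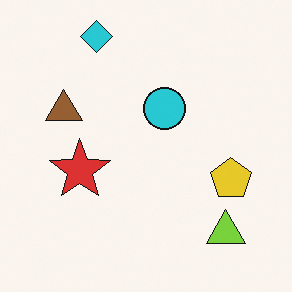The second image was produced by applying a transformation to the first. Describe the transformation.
The image was flipped horizontally (left ↔ right).

The yellow pentagon is in the left of the first image and the right of the second — shapes on opposite sides of the vertical midline have swapped in a mirror flip.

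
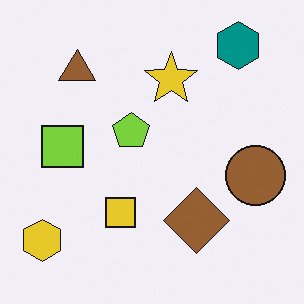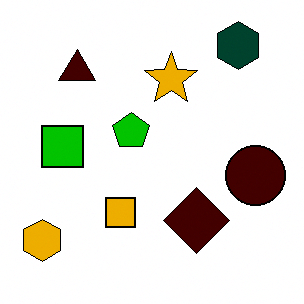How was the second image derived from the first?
The transformation is: given much higher contrast.

Tones are pushed away from mid-grey across the whole image — a global contrast change.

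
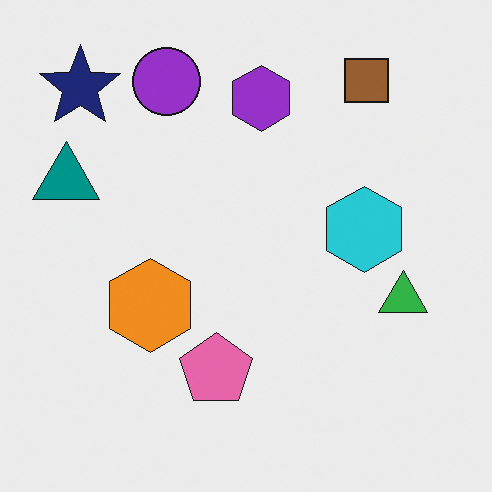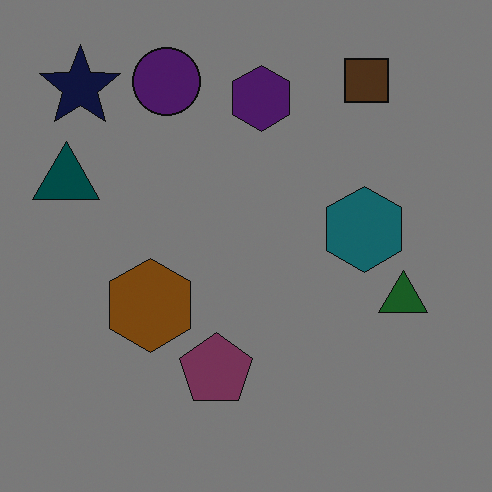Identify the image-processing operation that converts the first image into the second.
The image was darkened a lot.

Every pixel — background and shapes alike — is uniformly darkened.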